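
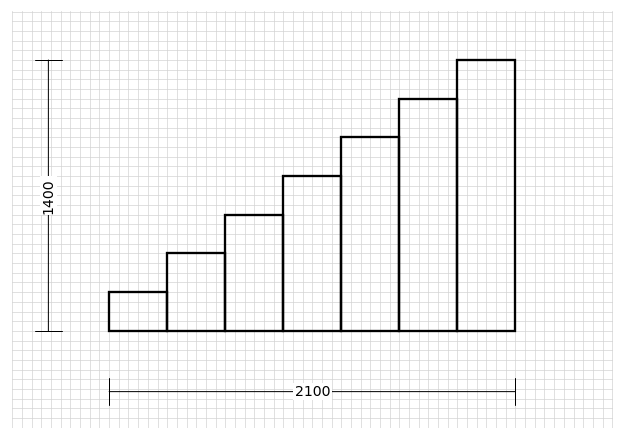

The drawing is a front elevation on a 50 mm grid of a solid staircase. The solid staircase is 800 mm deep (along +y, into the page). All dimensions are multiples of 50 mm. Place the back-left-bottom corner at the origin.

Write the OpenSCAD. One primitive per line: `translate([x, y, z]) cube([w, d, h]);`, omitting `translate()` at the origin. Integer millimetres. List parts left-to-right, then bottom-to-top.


cube([300, 800, 200]);
translate([300, 0, 0]) cube([300, 800, 400]);
translate([600, 0, 0]) cube([300, 800, 600]);
translate([900, 0, 0]) cube([300, 800, 800]);
translate([1200, 0, 0]) cube([300, 800, 1000]);
translate([1500, 0, 0]) cube([300, 800, 1200]);
translate([1800, 0, 0]) cube([300, 800, 1400]);


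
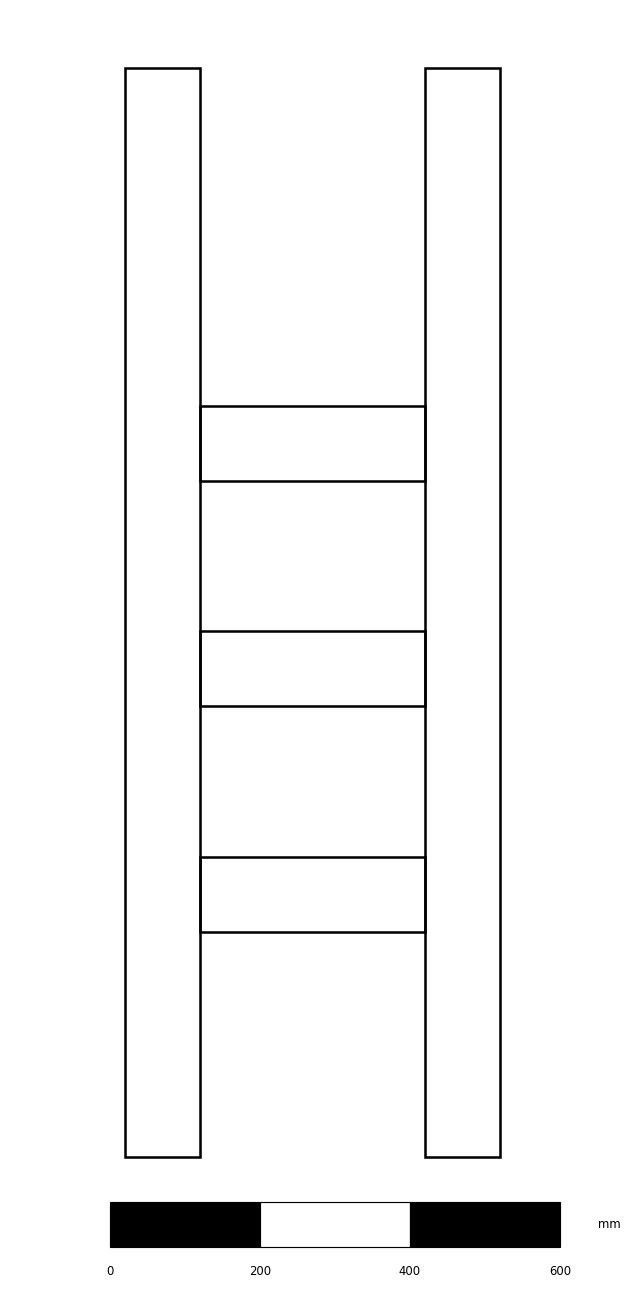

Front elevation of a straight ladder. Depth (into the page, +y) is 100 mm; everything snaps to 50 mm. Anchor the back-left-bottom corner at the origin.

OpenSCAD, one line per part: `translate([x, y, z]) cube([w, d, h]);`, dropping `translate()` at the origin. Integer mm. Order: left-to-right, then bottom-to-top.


cube([100, 100, 1450]);
translate([100, 0, 300]) cube([300, 100, 100]);
translate([100, 0, 600]) cube([300, 100, 100]);
translate([100, 0, 900]) cube([300, 100, 100]);
translate([400, 0, 0]) cube([100, 100, 1450]);


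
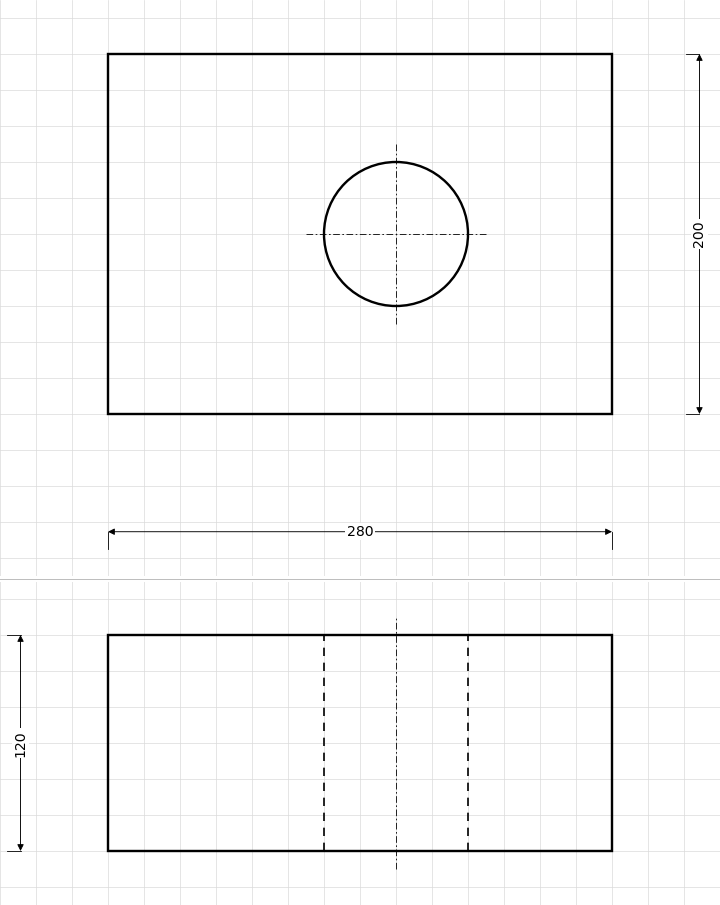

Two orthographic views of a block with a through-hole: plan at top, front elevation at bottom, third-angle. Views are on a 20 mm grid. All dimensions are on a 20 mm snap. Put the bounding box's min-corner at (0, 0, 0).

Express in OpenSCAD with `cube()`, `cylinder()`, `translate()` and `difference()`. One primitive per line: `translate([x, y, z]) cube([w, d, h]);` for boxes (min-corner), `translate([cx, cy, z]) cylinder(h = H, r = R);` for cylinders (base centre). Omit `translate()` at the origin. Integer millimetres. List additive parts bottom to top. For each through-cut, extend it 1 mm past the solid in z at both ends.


difference() {
  cube([280, 200, 120]);
  translate([160, 100, -1]) cylinder(h = 122, r = 40);
}


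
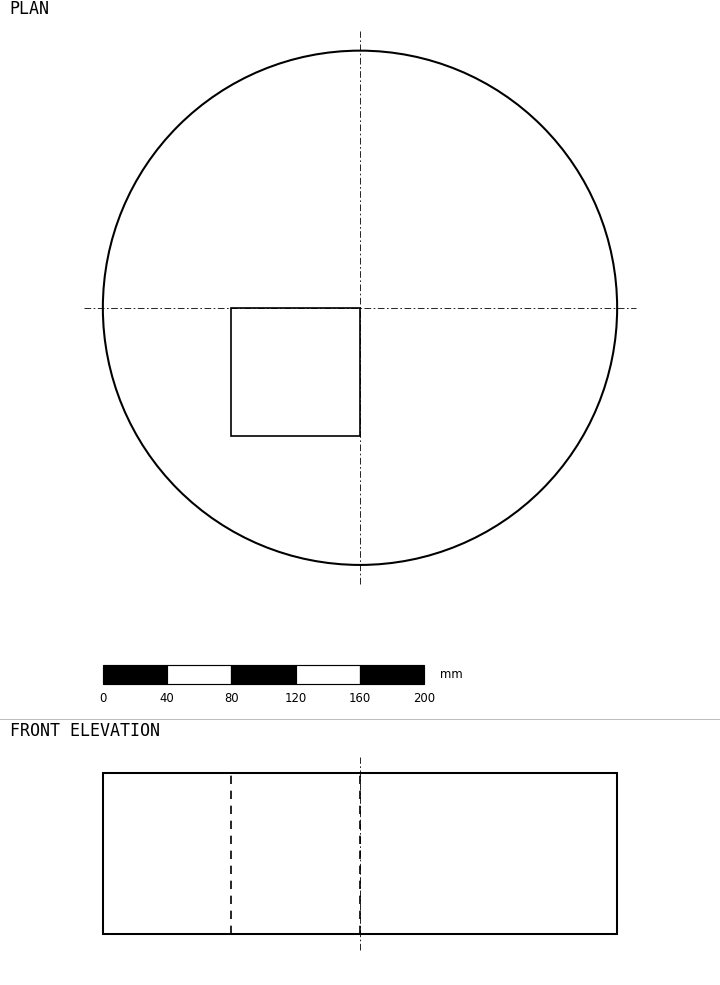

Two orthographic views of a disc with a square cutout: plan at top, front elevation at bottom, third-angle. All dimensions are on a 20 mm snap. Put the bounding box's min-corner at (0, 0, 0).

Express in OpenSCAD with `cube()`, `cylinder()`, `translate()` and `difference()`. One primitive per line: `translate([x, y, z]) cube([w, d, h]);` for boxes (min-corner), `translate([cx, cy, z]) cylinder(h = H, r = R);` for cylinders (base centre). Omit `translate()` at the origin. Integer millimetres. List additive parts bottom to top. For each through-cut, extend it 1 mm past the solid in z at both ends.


difference() {
  translate([160, 160, 0]) cylinder(h = 100, r = 160);
  translate([80, 80, -1]) cube([80, 80, 102]);
}


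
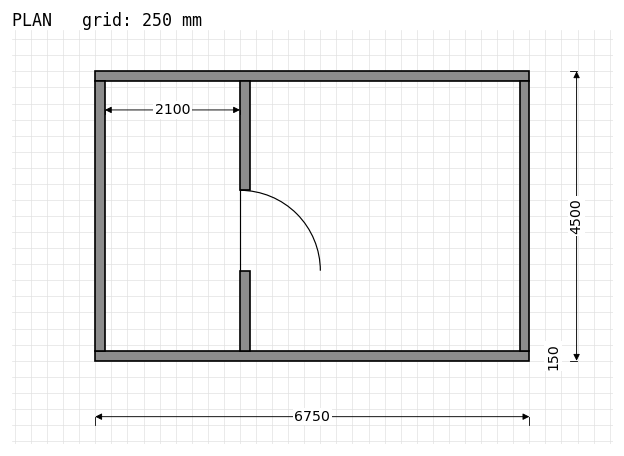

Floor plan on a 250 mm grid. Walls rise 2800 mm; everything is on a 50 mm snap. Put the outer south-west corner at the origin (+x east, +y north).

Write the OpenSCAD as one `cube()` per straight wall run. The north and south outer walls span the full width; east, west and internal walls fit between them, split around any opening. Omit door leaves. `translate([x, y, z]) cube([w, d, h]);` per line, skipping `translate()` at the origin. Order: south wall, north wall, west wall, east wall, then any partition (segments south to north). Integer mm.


cube([6750, 150, 2800]);
translate([0, 4350, 0]) cube([6750, 150, 2800]);
translate([0, 150, 0]) cube([150, 4200, 2800]);
translate([6600, 150, 0]) cube([150, 4200, 2800]);
translate([2250, 150, 0]) cube([150, 1250, 2800]);
translate([2250, 2650, 0]) cube([150, 1700, 2800]);


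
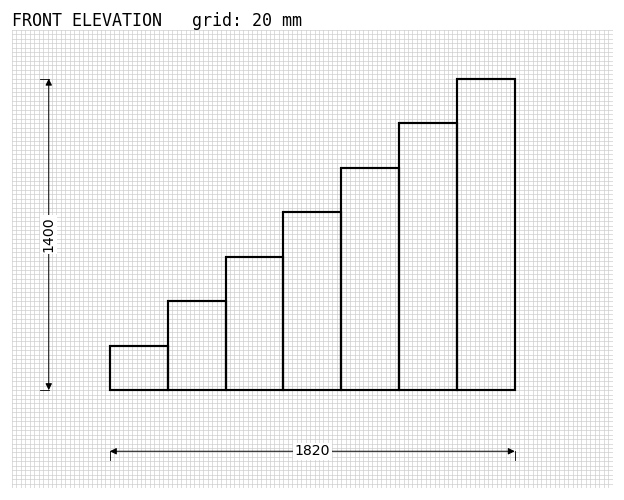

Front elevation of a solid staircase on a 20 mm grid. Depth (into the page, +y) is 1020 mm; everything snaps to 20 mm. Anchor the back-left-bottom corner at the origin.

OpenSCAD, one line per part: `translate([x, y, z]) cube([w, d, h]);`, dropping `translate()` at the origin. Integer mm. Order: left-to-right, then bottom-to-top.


cube([260, 1020, 200]);
translate([260, 0, 0]) cube([260, 1020, 400]);
translate([520, 0, 0]) cube([260, 1020, 600]);
translate([780, 0, 0]) cube([260, 1020, 800]);
translate([1040, 0, 0]) cube([260, 1020, 1000]);
translate([1300, 0, 0]) cube([260, 1020, 1200]);
translate([1560, 0, 0]) cube([260, 1020, 1400]);


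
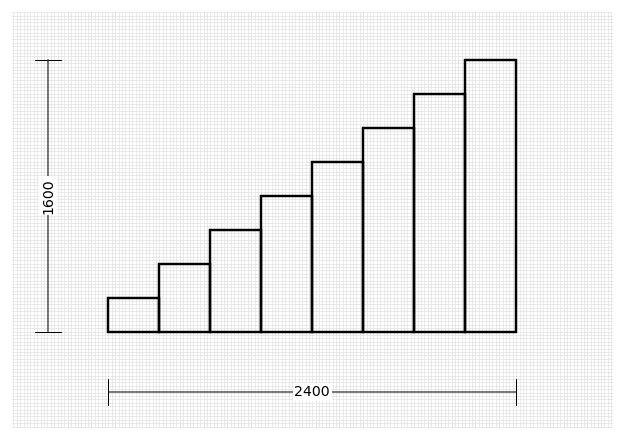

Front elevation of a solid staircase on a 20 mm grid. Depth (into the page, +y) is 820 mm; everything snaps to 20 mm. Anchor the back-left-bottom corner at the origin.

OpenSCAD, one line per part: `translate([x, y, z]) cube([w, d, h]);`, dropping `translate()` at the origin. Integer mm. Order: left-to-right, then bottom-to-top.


cube([300, 820, 200]);
translate([300, 0, 0]) cube([300, 820, 400]);
translate([600, 0, 0]) cube([300, 820, 600]);
translate([900, 0, 0]) cube([300, 820, 800]);
translate([1200, 0, 0]) cube([300, 820, 1000]);
translate([1500, 0, 0]) cube([300, 820, 1200]);
translate([1800, 0, 0]) cube([300, 820, 1400]);
translate([2100, 0, 0]) cube([300, 820, 1600]);


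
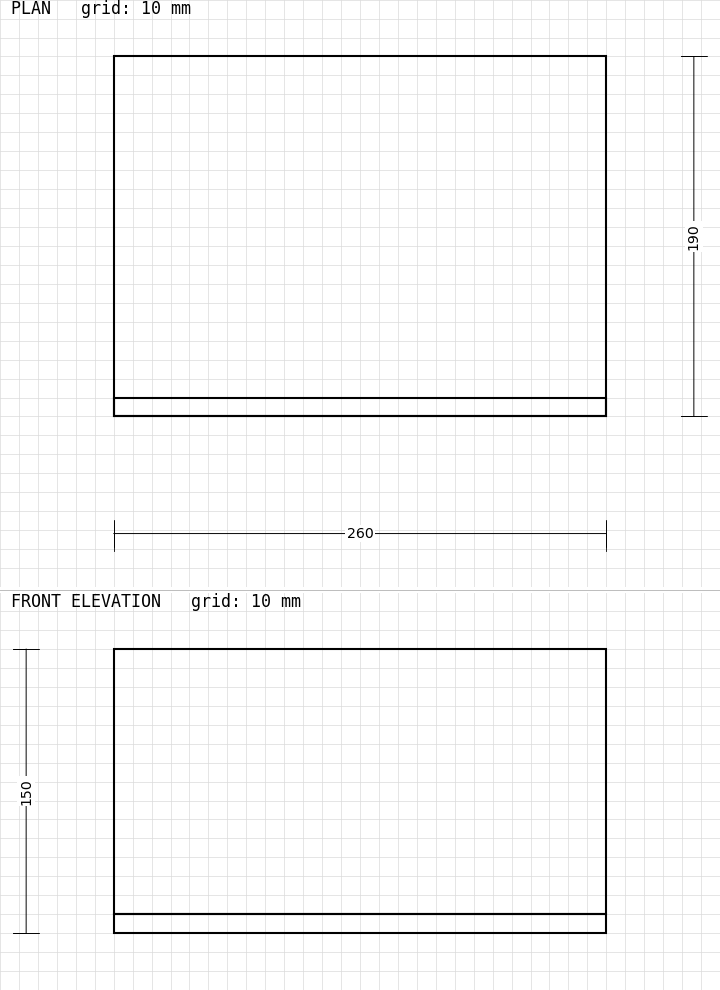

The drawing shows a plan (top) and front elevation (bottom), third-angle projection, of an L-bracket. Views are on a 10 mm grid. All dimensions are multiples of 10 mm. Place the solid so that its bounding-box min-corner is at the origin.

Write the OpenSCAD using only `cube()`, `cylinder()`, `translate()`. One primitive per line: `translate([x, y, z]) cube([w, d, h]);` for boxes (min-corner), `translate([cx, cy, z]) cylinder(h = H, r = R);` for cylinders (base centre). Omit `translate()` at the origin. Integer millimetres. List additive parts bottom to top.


cube([260, 190, 10]);
translate([0, 0, 10]) cube([260, 10, 140]);


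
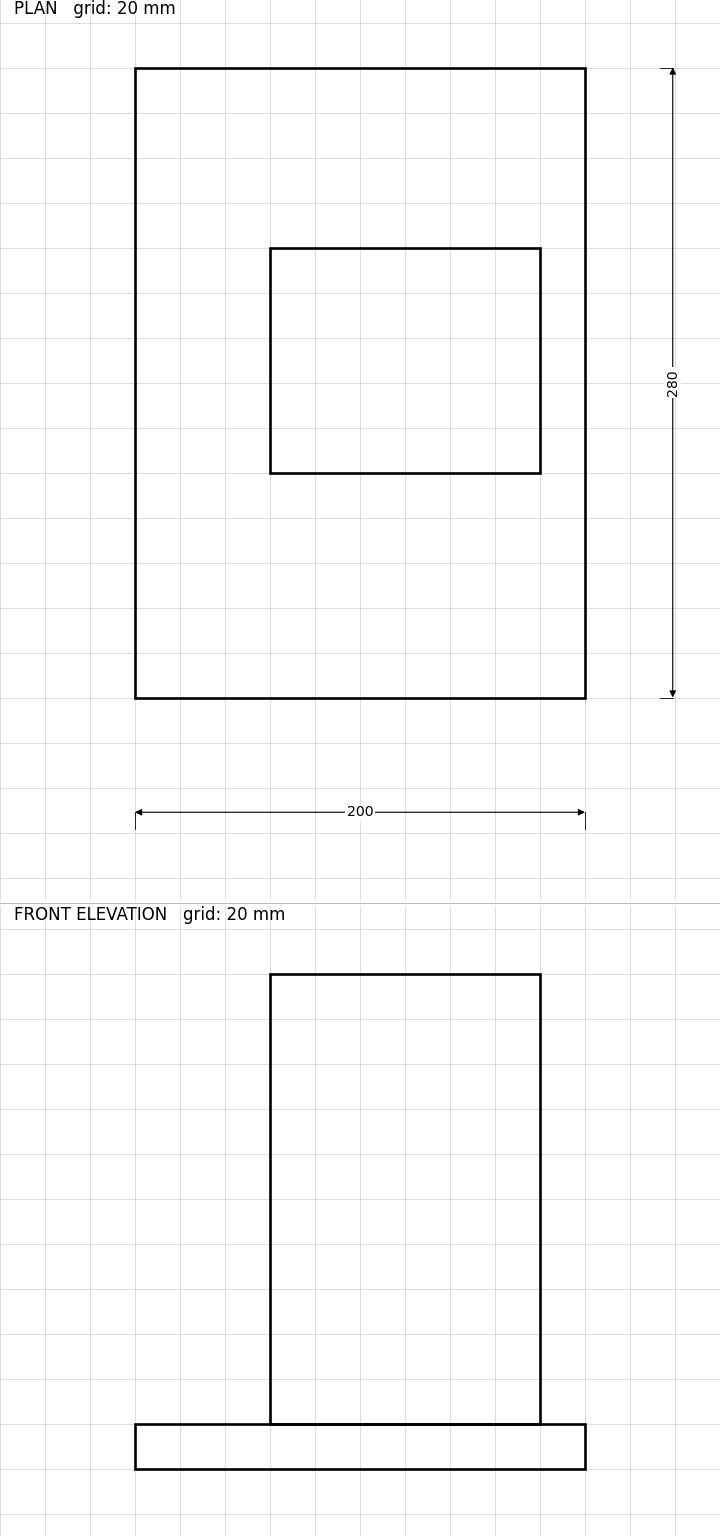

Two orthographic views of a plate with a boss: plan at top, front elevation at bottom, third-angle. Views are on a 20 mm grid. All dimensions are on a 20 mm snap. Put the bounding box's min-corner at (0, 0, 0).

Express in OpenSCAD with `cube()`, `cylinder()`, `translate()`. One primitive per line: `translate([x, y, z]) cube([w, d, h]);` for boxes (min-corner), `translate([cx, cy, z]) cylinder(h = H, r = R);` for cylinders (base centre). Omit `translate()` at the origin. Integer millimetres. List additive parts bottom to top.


cube([200, 280, 20]);
translate([60, 100, 20]) cube([120, 100, 200]);


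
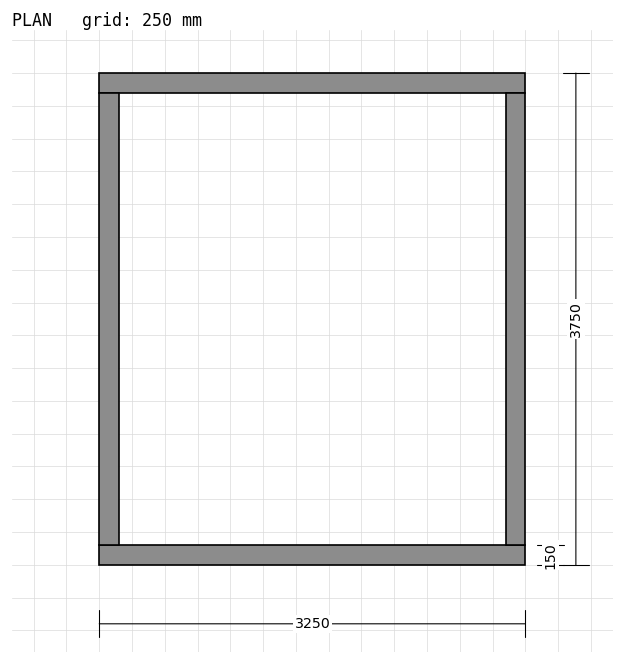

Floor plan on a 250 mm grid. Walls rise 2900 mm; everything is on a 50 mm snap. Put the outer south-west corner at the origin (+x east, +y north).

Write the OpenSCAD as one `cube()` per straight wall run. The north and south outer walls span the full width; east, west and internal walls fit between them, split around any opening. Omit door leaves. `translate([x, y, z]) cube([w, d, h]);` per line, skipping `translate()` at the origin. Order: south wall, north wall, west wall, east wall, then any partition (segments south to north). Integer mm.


cube([3250, 150, 2900]);
translate([0, 3600, 0]) cube([3250, 150, 2900]);
translate([0, 150, 0]) cube([150, 3450, 2900]);
translate([3100, 150, 0]) cube([150, 3450, 2900]);


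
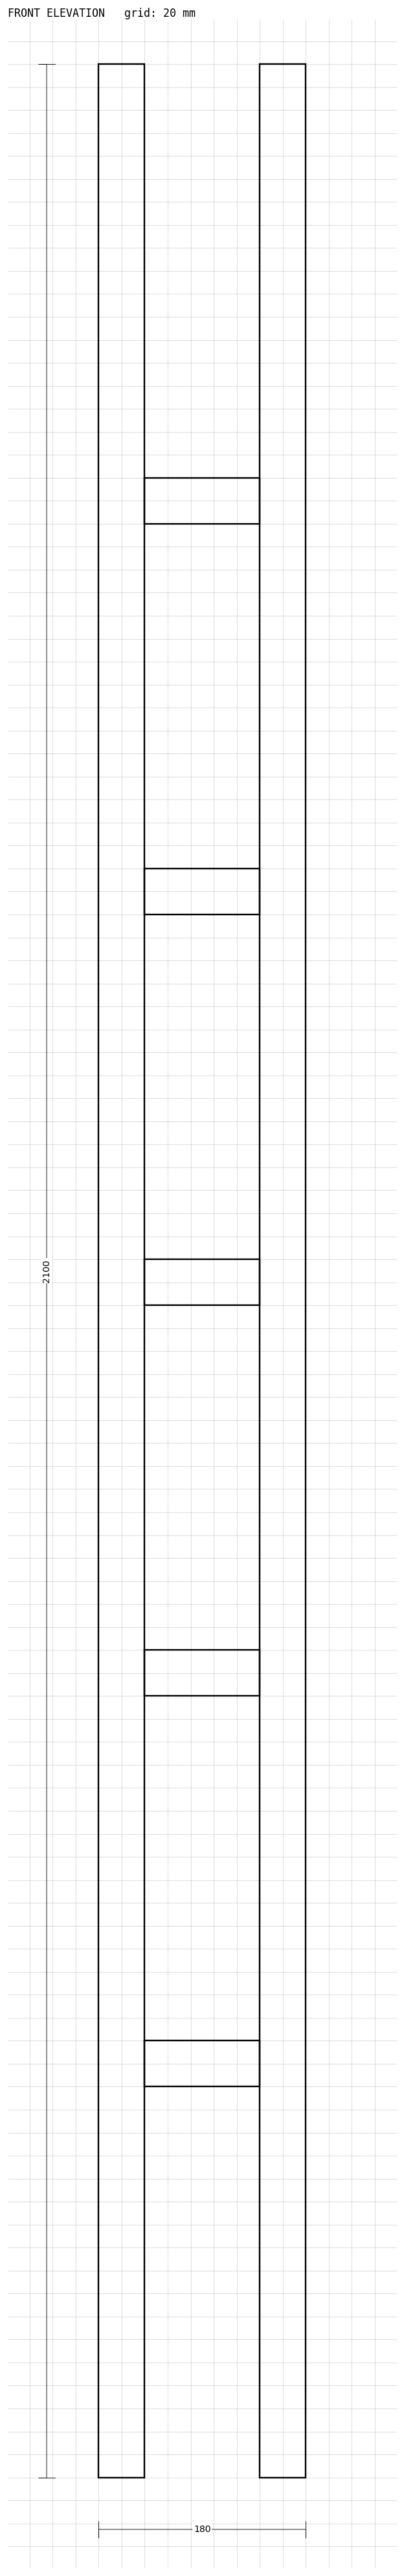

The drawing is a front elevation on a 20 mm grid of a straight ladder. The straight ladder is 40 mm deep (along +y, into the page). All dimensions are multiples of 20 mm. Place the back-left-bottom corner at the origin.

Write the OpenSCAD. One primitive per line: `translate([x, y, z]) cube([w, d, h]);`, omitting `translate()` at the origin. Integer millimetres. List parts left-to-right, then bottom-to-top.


cube([40, 40, 2100]);
translate([40, 0, 340]) cube([100, 40, 40]);
translate([40, 0, 680]) cube([100, 40, 40]);
translate([40, 0, 1020]) cube([100, 40, 40]);
translate([40, 0, 1360]) cube([100, 40, 40]);
translate([40, 0, 1700]) cube([100, 40, 40]);
translate([140, 0, 0]) cube([40, 40, 2100]);


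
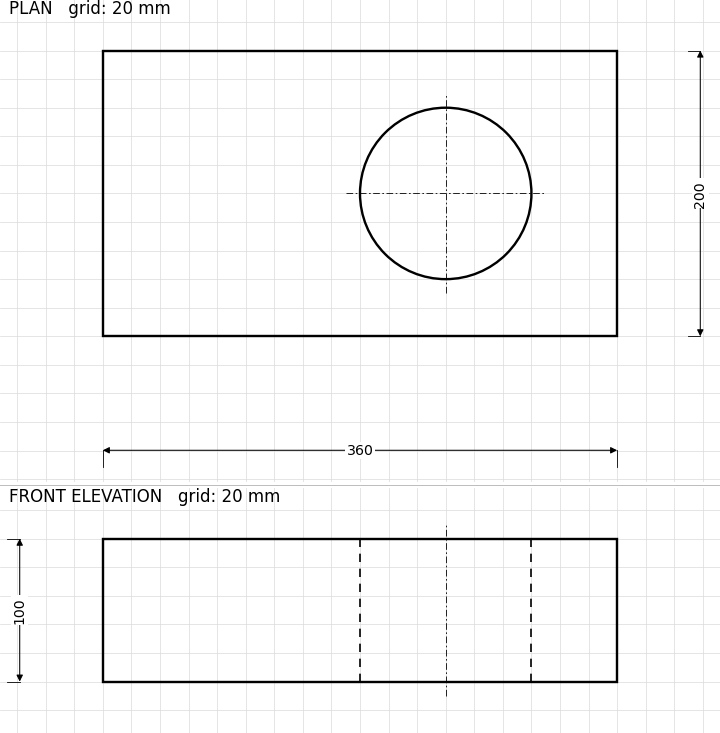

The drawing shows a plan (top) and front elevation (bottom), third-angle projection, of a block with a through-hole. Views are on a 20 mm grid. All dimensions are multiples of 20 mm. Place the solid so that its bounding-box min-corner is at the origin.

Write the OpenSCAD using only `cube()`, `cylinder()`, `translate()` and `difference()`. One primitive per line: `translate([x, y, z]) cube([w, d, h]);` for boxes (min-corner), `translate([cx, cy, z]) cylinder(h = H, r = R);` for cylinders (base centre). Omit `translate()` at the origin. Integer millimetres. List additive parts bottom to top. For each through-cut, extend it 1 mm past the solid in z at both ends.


difference() {
  cube([360, 200, 100]);
  translate([240, 100, -1]) cylinder(h = 102, r = 60);
}


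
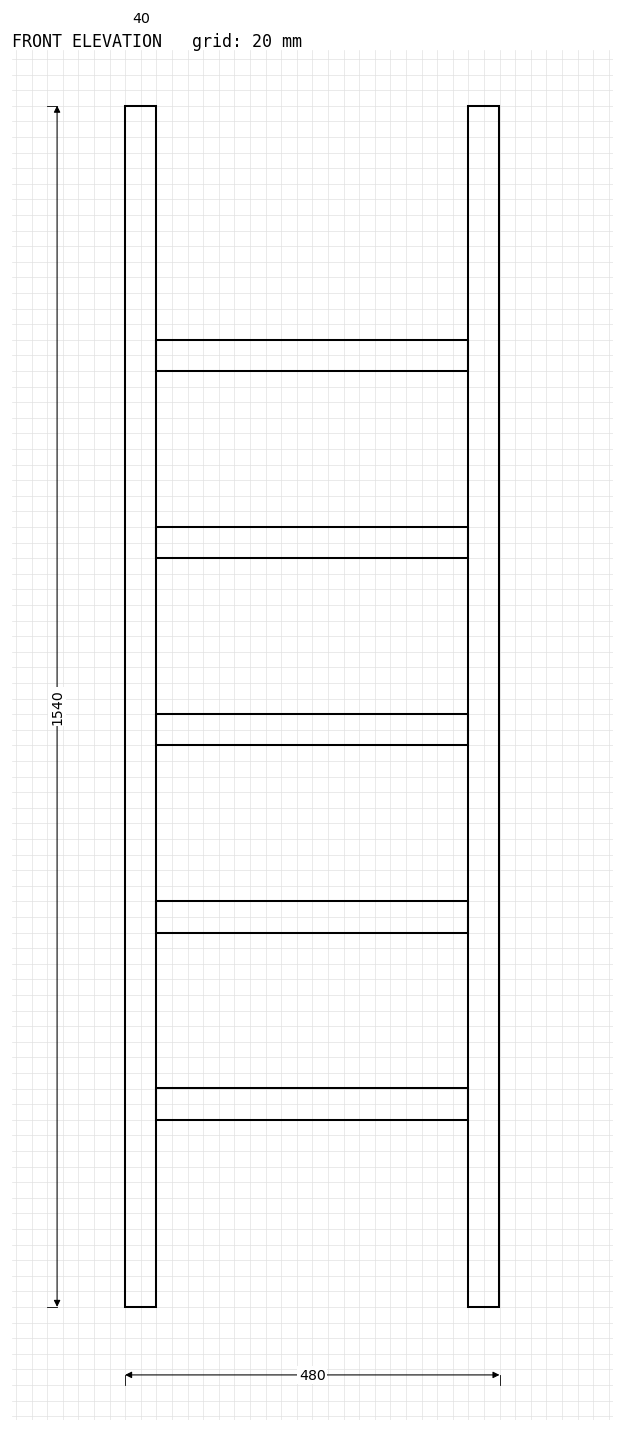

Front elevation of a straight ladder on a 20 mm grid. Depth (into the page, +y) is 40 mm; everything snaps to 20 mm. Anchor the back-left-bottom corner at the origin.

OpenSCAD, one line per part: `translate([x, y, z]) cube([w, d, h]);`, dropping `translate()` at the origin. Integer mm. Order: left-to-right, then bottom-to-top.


cube([40, 40, 1540]);
translate([40, 0, 240]) cube([400, 40, 40]);
translate([40, 0, 480]) cube([400, 40, 40]);
translate([40, 0, 720]) cube([400, 40, 40]);
translate([40, 0, 960]) cube([400, 40, 40]);
translate([40, 0, 1200]) cube([400, 40, 40]);
translate([440, 0, 0]) cube([40, 40, 1540]);


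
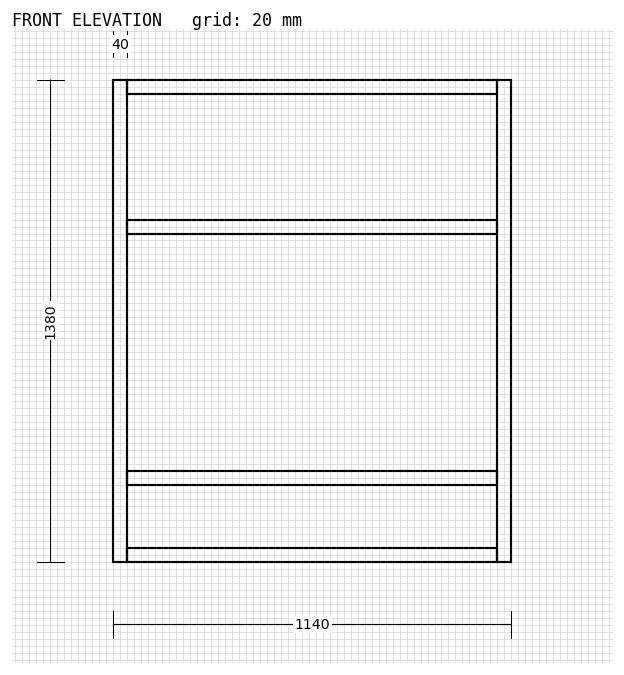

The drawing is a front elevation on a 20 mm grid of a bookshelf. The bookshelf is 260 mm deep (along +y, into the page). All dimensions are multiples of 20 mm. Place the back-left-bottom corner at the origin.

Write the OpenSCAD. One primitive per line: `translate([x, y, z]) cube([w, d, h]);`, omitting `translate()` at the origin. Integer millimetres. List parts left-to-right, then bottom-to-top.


cube([40, 260, 1380]);
translate([40, 0, 0]) cube([1060, 260, 40]);
translate([40, 0, 220]) cube([1060, 260, 40]);
translate([40, 0, 940]) cube([1060, 260, 40]);
translate([40, 0, 1340]) cube([1060, 260, 40]);
translate([1100, 0, 0]) cube([40, 260, 1380]);


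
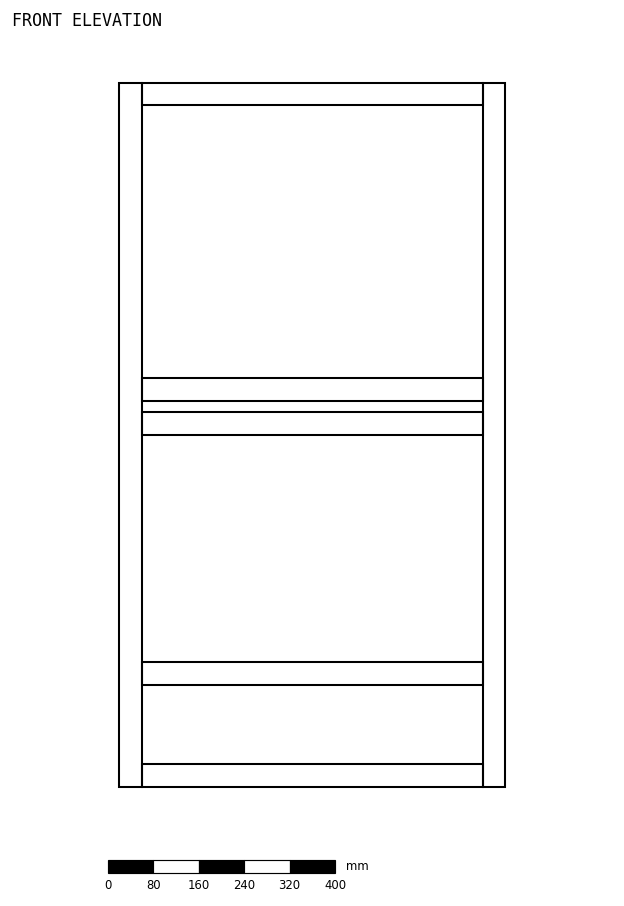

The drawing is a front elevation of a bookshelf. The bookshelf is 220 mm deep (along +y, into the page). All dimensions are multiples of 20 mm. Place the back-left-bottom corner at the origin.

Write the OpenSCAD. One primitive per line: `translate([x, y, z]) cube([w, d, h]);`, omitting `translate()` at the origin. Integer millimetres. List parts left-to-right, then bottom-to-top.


cube([40, 220, 1240]);
translate([40, 0, 0]) cube([600, 220, 40]);
translate([40, 0, 180]) cube([600, 220, 40]);
translate([40, 0, 620]) cube([600, 220, 40]);
translate([40, 0, 680]) cube([600, 220, 40]);
translate([40, 0, 1200]) cube([600, 220, 40]);
translate([640, 0, 0]) cube([40, 220, 1240]);


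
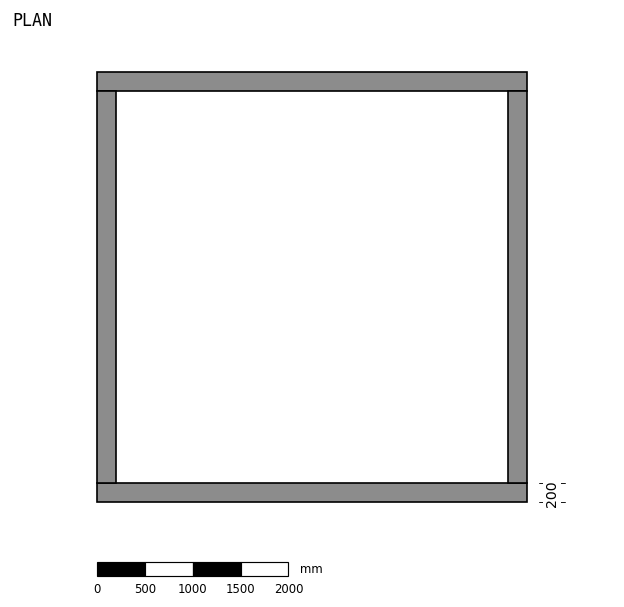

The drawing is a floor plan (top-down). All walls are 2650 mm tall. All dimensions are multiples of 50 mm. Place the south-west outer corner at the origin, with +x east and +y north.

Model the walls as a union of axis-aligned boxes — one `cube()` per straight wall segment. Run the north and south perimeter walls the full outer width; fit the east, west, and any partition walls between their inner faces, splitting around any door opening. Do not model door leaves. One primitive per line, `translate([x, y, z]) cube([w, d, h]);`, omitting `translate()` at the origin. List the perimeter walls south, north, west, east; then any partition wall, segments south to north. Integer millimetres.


cube([4500, 200, 2650]);
translate([0, 4300, 0]) cube([4500, 200, 2650]);
translate([0, 200, 0]) cube([200, 4100, 2650]);
translate([4300, 200, 0]) cube([200, 4100, 2650]);


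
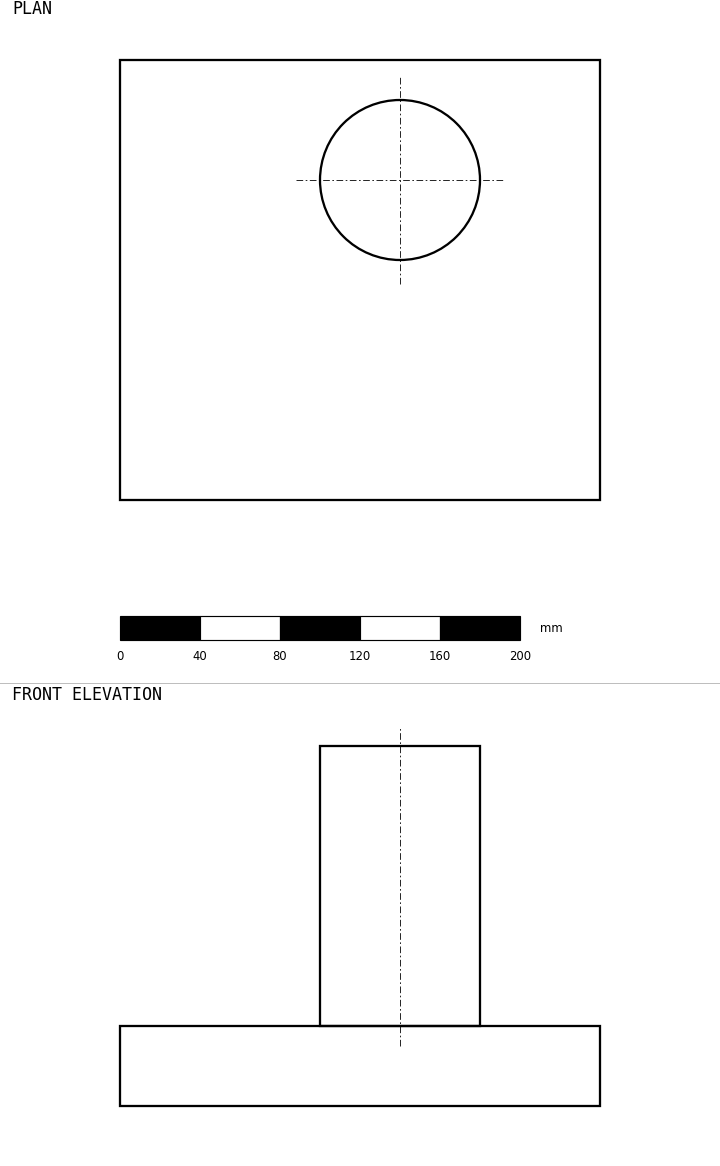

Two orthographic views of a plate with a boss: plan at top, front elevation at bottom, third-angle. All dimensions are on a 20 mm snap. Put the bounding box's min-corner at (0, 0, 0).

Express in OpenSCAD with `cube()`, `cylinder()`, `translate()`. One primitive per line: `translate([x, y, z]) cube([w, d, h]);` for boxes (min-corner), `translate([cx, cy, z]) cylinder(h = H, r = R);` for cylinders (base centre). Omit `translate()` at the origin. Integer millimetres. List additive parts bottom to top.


cube([240, 220, 40]);
translate([140, 160, 40]) cylinder(h = 140, r = 40);


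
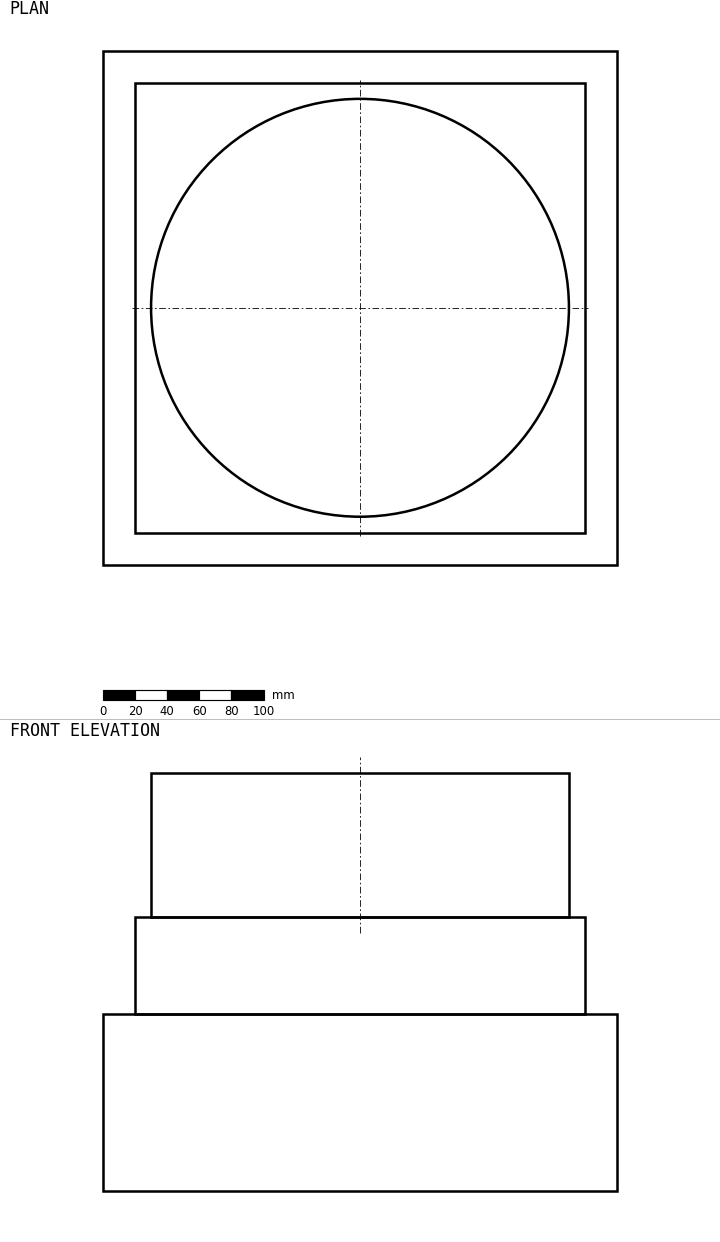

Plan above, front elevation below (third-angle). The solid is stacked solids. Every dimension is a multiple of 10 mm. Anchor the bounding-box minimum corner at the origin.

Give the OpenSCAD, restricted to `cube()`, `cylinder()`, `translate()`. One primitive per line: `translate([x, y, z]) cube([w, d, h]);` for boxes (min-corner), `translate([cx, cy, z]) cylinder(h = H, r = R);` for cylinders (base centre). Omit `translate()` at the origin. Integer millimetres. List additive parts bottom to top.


cube([320, 320, 110]);
translate([20, 20, 110]) cube([280, 280, 60]);
translate([160, 160, 170]) cylinder(h = 90, r = 130);


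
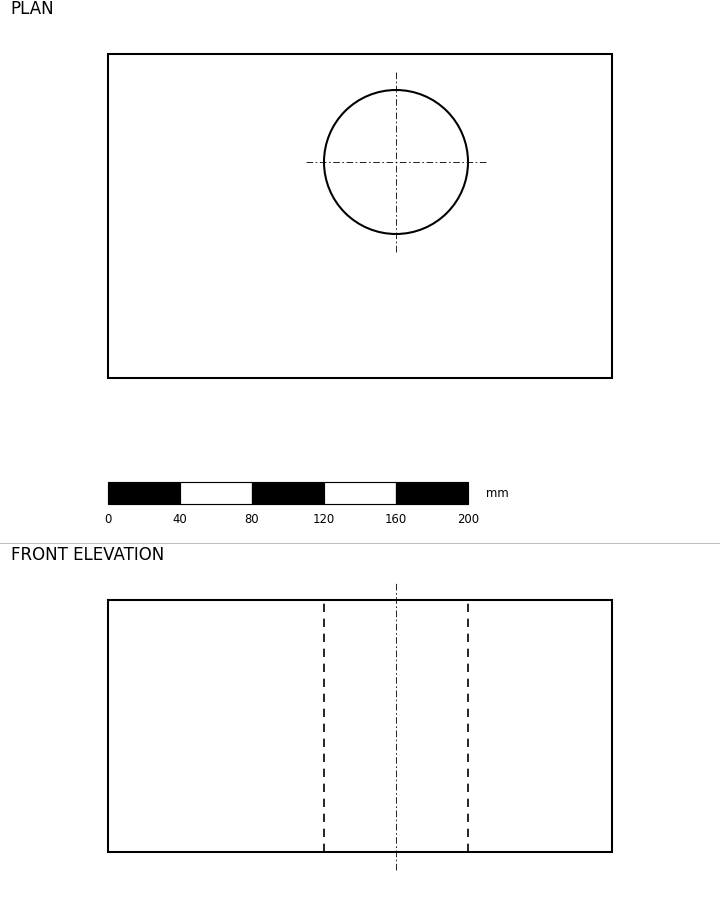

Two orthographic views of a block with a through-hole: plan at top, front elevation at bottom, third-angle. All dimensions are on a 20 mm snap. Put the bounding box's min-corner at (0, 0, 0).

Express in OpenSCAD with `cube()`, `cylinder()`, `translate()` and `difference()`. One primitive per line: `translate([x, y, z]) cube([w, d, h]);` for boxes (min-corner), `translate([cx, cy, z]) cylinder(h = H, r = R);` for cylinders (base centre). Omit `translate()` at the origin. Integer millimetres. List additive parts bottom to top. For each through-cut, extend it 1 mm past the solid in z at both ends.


difference() {
  cube([280, 180, 140]);
  translate([160, 120, -1]) cylinder(h = 142, r = 40);
}


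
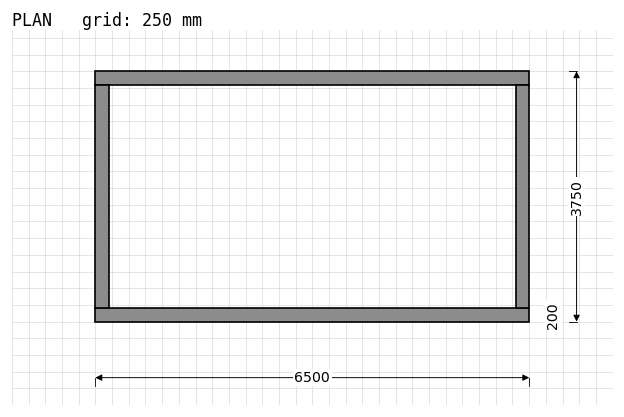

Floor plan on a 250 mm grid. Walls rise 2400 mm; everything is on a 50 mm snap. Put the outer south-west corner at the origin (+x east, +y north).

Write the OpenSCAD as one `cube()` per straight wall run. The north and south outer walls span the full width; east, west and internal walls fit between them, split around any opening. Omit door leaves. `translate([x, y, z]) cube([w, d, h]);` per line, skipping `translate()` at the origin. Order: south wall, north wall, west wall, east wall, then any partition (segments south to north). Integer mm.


cube([6500, 200, 2400]);
translate([0, 3550, 0]) cube([6500, 200, 2400]);
translate([0, 200, 0]) cube([200, 3350, 2400]);
translate([6300, 200, 0]) cube([200, 3350, 2400]);


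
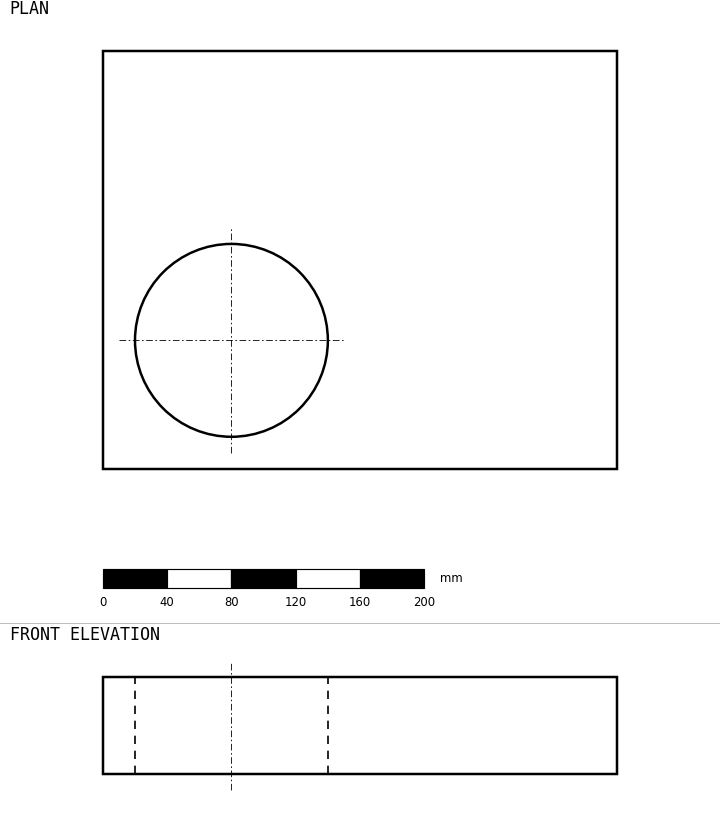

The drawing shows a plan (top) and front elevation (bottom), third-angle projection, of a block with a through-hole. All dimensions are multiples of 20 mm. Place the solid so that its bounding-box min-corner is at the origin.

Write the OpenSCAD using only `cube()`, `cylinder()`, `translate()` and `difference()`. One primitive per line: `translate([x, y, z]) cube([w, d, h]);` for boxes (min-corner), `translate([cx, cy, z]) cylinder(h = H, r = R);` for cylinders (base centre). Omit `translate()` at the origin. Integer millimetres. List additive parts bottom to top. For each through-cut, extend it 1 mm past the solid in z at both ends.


difference() {
  cube([320, 260, 60]);
  translate([80, 80, -1]) cylinder(h = 62, r = 60);
}


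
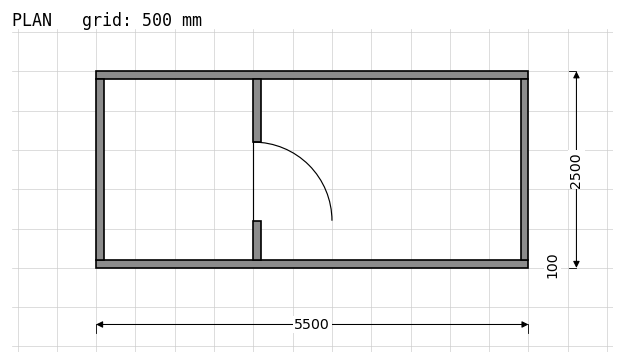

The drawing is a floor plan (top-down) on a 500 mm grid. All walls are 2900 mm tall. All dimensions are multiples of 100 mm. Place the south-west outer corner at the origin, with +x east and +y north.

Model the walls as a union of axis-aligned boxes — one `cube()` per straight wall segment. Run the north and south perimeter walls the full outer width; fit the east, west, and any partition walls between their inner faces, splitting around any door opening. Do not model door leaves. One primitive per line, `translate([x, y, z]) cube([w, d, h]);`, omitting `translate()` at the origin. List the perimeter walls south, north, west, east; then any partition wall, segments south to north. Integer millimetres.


cube([5500, 100, 2900]);
translate([0, 2400, 0]) cube([5500, 100, 2900]);
translate([0, 100, 0]) cube([100, 2300, 2900]);
translate([5400, 100, 0]) cube([100, 2300, 2900]);
translate([2000, 100, 0]) cube([100, 500, 2900]);
translate([2000, 1600, 0]) cube([100, 800, 2900]);


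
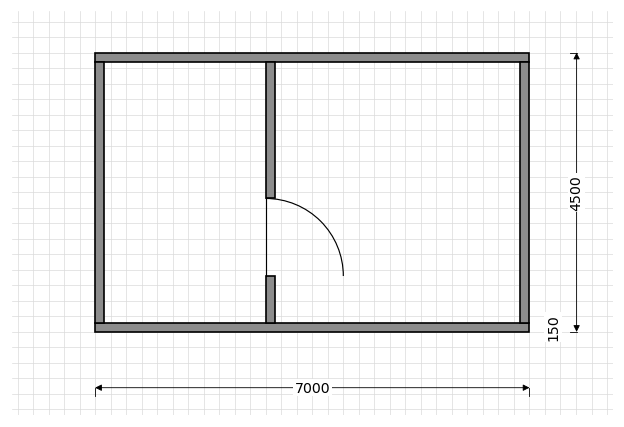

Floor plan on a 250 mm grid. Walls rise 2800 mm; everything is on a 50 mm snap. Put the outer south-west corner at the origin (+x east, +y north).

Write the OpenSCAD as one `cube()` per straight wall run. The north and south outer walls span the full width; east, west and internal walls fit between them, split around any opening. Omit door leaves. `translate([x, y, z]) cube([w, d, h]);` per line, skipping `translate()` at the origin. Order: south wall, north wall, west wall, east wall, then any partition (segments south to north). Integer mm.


cube([7000, 150, 2800]);
translate([0, 4350, 0]) cube([7000, 150, 2800]);
translate([0, 150, 0]) cube([150, 4200, 2800]);
translate([6850, 150, 0]) cube([150, 4200, 2800]);
translate([2750, 150, 0]) cube([150, 750, 2800]);
translate([2750, 2150, 0]) cube([150, 2200, 2800]);


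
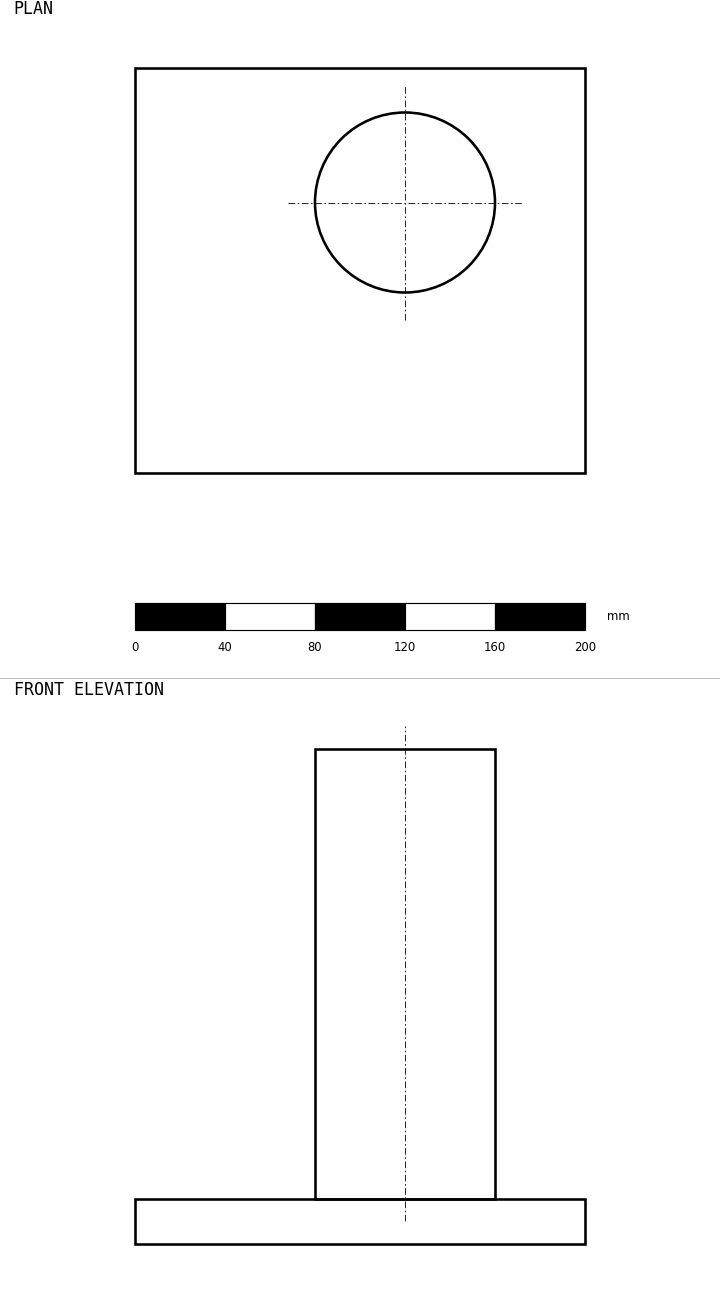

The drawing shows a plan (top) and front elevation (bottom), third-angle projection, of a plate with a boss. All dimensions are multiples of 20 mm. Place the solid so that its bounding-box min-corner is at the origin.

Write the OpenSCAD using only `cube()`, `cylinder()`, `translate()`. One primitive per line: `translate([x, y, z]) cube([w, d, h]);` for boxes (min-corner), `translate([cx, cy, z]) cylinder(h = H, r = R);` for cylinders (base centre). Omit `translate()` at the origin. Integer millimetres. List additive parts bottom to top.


cube([200, 180, 20]);
translate([120, 120, 20]) cylinder(h = 200, r = 40);


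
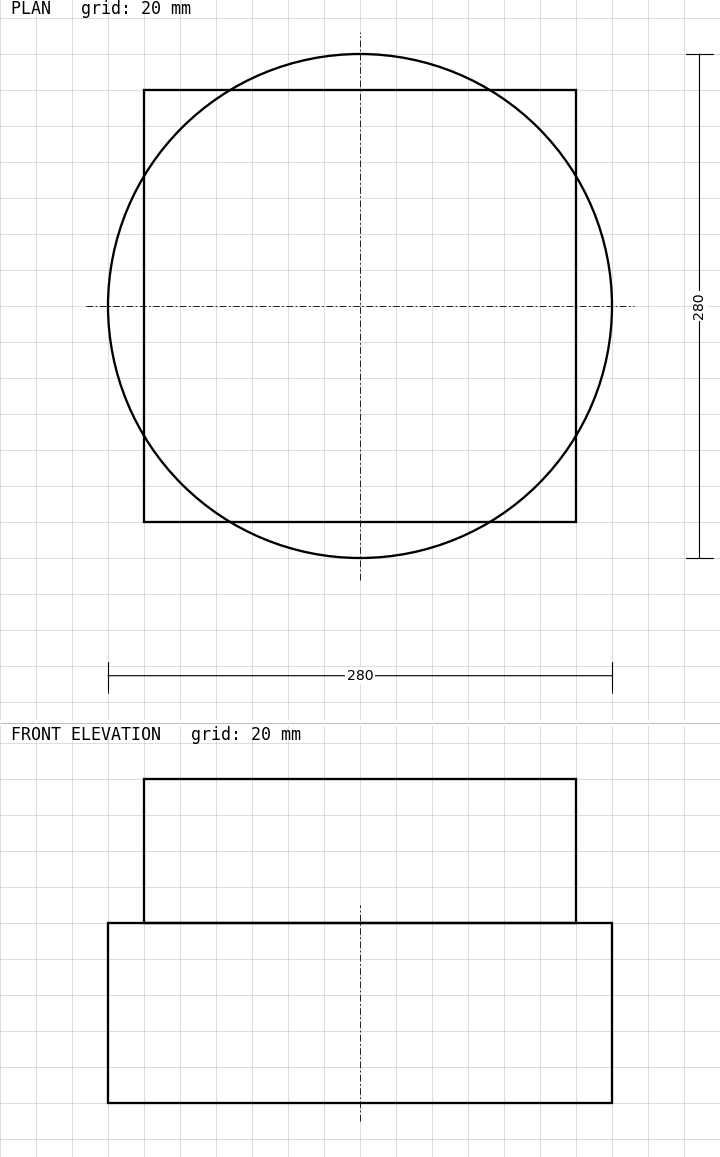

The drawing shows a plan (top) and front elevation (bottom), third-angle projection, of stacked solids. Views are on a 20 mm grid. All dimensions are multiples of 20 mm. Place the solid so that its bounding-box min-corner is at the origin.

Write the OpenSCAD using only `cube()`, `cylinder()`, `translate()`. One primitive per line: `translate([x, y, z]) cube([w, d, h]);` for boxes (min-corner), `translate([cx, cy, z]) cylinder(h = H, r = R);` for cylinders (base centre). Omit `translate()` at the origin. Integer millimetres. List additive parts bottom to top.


translate([140, 140, 0]) cylinder(h = 100, r = 140);
translate([20, 20, 100]) cube([240, 240, 80]);


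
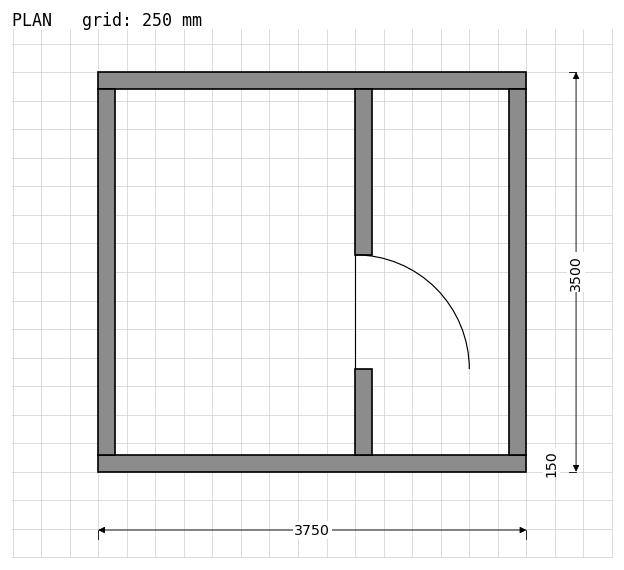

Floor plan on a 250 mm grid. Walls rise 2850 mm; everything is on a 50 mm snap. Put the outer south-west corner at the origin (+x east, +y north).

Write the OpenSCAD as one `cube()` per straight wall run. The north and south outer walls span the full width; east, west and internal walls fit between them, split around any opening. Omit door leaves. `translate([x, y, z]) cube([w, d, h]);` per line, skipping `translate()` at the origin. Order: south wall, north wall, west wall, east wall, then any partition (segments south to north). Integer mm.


cube([3750, 150, 2850]);
translate([0, 3350, 0]) cube([3750, 150, 2850]);
translate([0, 150, 0]) cube([150, 3200, 2850]);
translate([3600, 150, 0]) cube([150, 3200, 2850]);
translate([2250, 150, 0]) cube([150, 750, 2850]);
translate([2250, 1900, 0]) cube([150, 1450, 2850]);


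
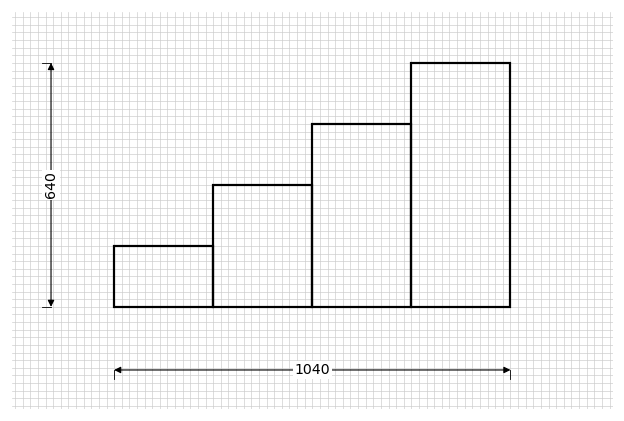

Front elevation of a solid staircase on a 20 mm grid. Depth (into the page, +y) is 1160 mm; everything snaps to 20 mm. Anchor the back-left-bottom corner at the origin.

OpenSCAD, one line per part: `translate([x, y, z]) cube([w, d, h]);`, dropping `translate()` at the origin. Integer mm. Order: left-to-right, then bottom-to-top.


cube([260, 1160, 160]);
translate([260, 0, 0]) cube([260, 1160, 320]);
translate([520, 0, 0]) cube([260, 1160, 480]);
translate([780, 0, 0]) cube([260, 1160, 640]);


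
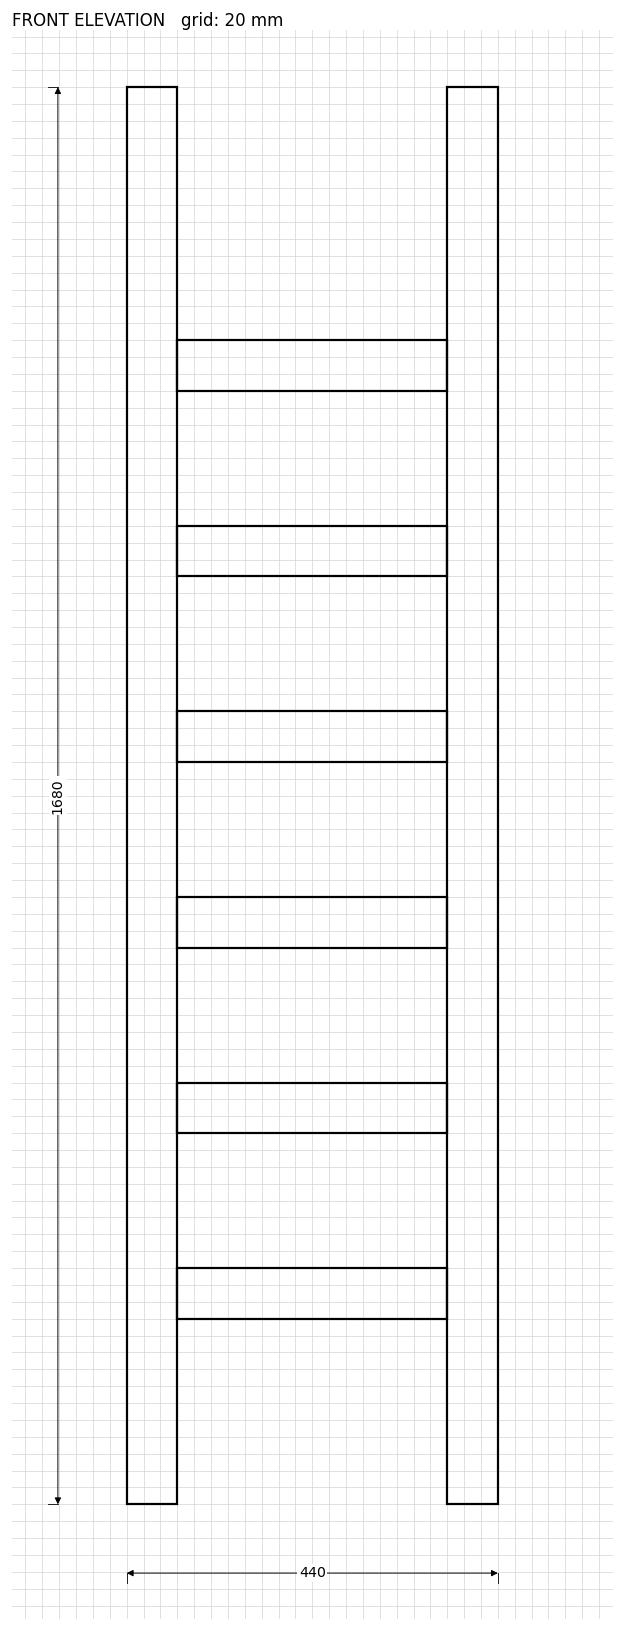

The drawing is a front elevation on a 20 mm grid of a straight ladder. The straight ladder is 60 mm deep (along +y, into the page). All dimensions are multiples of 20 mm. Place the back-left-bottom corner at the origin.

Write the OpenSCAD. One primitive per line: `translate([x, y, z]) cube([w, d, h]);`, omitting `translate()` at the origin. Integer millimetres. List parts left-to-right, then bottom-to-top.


cube([60, 60, 1680]);
translate([60, 0, 220]) cube([320, 60, 60]);
translate([60, 0, 440]) cube([320, 60, 60]);
translate([60, 0, 660]) cube([320, 60, 60]);
translate([60, 0, 880]) cube([320, 60, 60]);
translate([60, 0, 1100]) cube([320, 60, 60]);
translate([60, 0, 1320]) cube([320, 60, 60]);
translate([380, 0, 0]) cube([60, 60, 1680]);


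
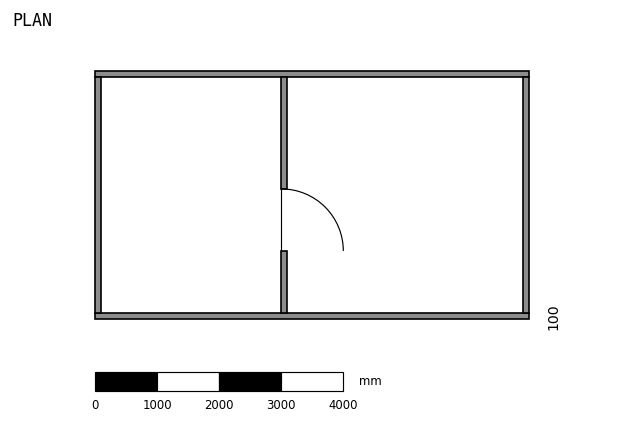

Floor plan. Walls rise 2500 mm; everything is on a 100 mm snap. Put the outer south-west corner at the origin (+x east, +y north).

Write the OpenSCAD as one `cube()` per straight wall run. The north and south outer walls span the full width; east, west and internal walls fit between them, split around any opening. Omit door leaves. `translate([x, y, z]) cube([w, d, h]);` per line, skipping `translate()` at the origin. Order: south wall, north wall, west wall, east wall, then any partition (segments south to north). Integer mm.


cube([7000, 100, 2500]);
translate([0, 3900, 0]) cube([7000, 100, 2500]);
translate([0, 100, 0]) cube([100, 3800, 2500]);
translate([6900, 100, 0]) cube([100, 3800, 2500]);
translate([3000, 100, 0]) cube([100, 1000, 2500]);
translate([3000, 2100, 0]) cube([100, 1800, 2500]);


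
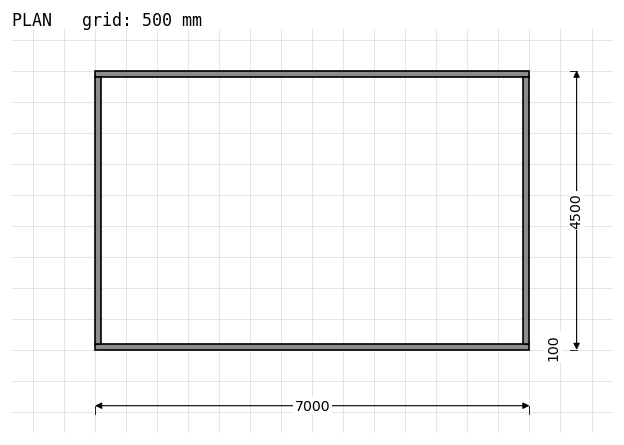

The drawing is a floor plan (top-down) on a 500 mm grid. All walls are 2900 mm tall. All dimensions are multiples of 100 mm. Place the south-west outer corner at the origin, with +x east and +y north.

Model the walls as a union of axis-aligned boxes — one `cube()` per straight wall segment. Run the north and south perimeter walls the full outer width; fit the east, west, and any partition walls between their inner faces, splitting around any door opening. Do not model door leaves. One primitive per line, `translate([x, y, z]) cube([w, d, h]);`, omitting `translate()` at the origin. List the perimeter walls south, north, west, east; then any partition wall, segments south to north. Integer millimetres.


cube([7000, 100, 2900]);
translate([0, 4400, 0]) cube([7000, 100, 2900]);
translate([0, 100, 0]) cube([100, 4300, 2900]);
translate([6900, 100, 0]) cube([100, 4300, 2900]);


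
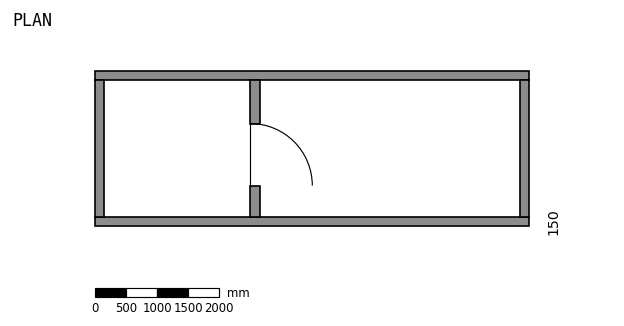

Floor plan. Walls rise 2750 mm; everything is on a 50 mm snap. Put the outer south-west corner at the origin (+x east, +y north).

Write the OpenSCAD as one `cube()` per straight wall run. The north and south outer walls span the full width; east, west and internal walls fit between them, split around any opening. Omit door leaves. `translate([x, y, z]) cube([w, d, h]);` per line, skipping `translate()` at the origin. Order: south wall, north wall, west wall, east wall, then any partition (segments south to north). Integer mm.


cube([7000, 150, 2750]);
translate([0, 2350, 0]) cube([7000, 150, 2750]);
translate([0, 150, 0]) cube([150, 2200, 2750]);
translate([6850, 150, 0]) cube([150, 2200, 2750]);
translate([2500, 150, 0]) cube([150, 500, 2750]);
translate([2500, 1650, 0]) cube([150, 700, 2750]);


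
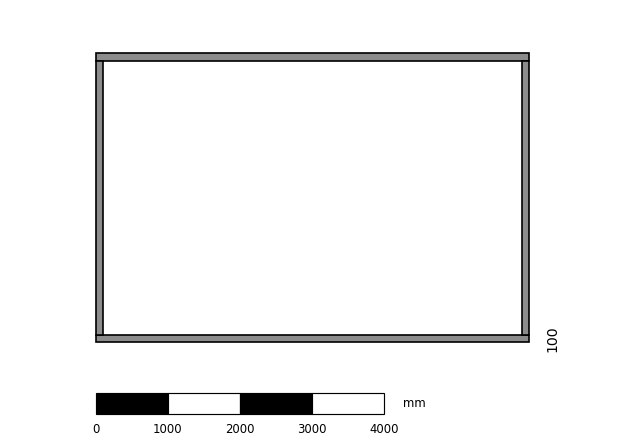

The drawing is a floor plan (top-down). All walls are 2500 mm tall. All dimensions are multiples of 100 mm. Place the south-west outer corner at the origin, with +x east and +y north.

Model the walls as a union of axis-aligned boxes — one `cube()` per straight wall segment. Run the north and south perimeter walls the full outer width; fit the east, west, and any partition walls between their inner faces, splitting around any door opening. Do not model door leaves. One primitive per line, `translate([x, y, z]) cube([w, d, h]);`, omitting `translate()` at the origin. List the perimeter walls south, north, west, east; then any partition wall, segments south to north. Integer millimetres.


cube([6000, 100, 2500]);
translate([0, 3900, 0]) cube([6000, 100, 2500]);
translate([0, 100, 0]) cube([100, 3800, 2500]);
translate([5900, 100, 0]) cube([100, 3800, 2500]);


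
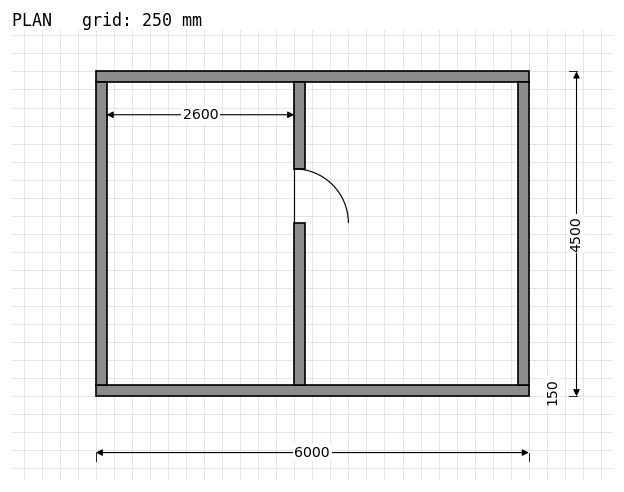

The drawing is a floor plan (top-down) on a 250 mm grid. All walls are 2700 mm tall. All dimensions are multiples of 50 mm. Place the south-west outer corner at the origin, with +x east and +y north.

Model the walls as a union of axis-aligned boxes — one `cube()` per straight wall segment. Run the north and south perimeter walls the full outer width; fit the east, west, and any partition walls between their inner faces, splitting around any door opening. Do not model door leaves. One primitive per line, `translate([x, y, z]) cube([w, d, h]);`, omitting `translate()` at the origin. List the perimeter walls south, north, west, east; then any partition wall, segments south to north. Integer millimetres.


cube([6000, 150, 2700]);
translate([0, 4350, 0]) cube([6000, 150, 2700]);
translate([0, 150, 0]) cube([150, 4200, 2700]);
translate([5850, 150, 0]) cube([150, 4200, 2700]);
translate([2750, 150, 0]) cube([150, 2250, 2700]);
translate([2750, 3150, 0]) cube([150, 1200, 2700]);


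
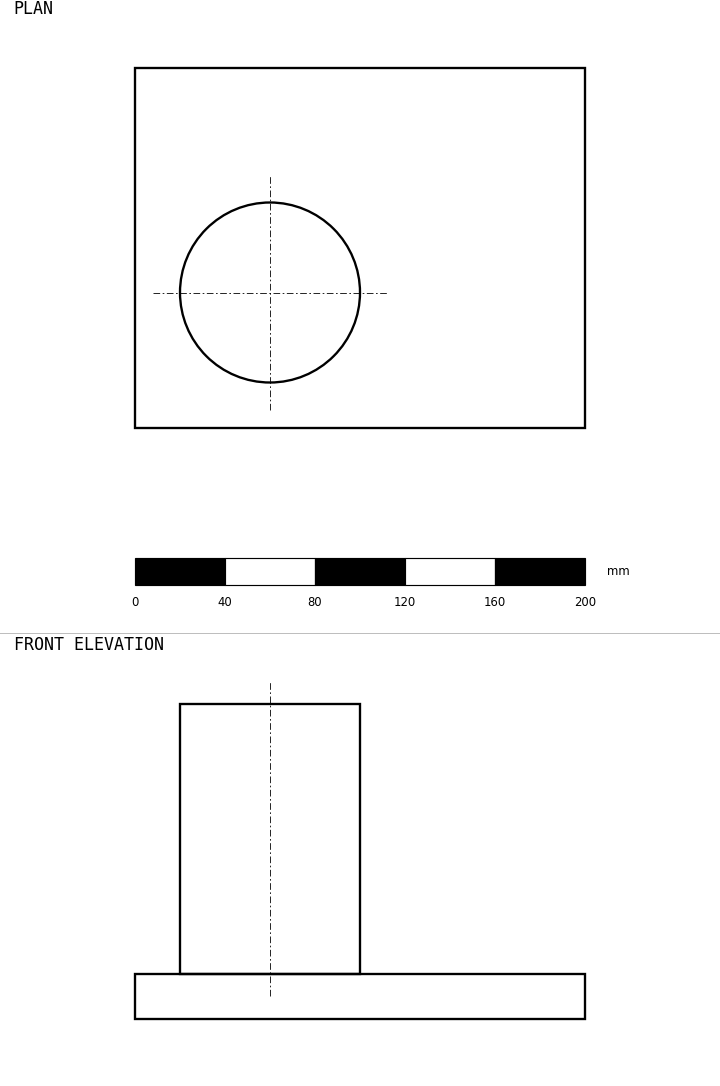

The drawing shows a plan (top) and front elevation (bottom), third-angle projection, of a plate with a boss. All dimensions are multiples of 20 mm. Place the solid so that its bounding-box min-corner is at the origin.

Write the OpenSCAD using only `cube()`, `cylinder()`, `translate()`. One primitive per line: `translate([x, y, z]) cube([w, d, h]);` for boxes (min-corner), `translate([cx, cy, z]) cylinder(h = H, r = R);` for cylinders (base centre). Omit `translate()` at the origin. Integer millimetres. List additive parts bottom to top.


cube([200, 160, 20]);
translate([60, 60, 20]) cylinder(h = 120, r = 40);


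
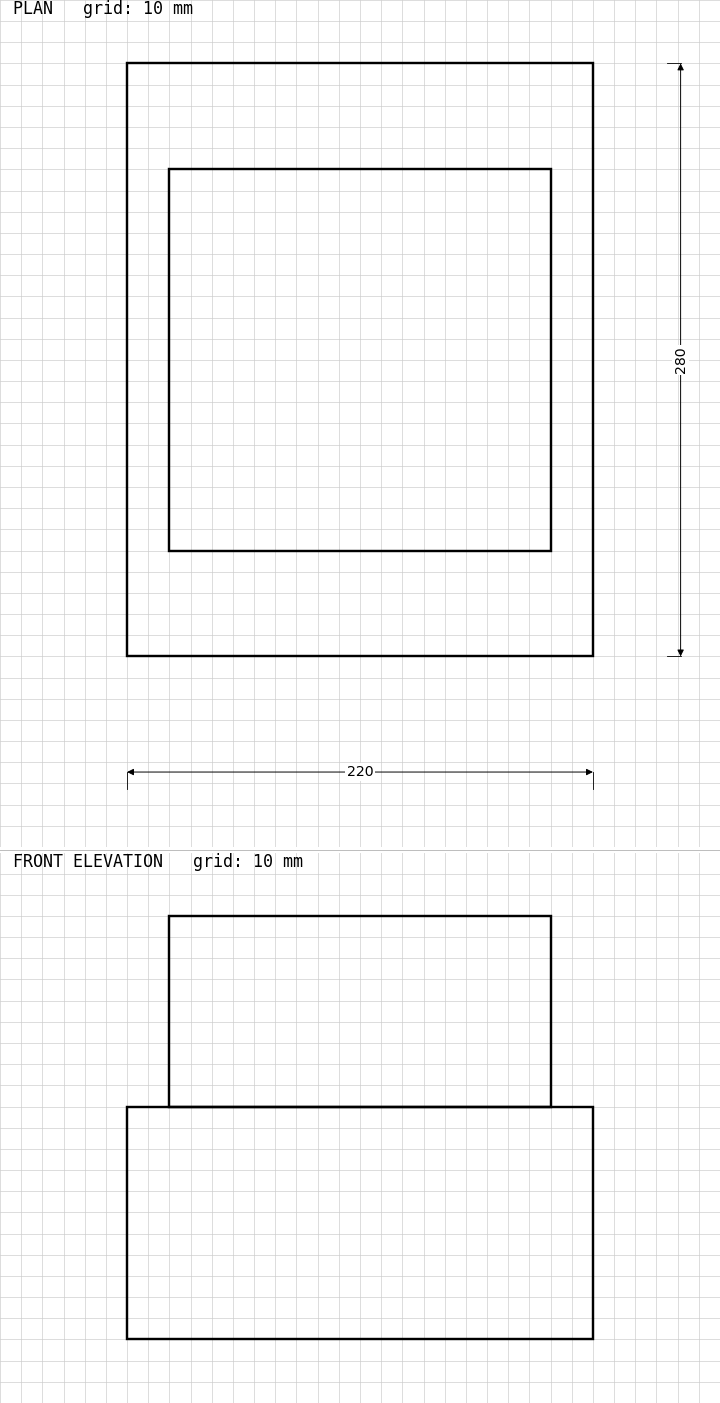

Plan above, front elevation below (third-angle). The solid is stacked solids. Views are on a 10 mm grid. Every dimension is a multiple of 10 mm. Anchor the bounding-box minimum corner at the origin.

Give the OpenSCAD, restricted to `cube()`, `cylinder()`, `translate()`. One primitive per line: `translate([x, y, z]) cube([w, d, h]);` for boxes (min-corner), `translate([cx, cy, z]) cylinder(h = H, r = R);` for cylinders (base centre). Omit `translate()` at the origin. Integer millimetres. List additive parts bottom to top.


cube([220, 280, 110]);
translate([20, 50, 110]) cube([180, 180, 90]);


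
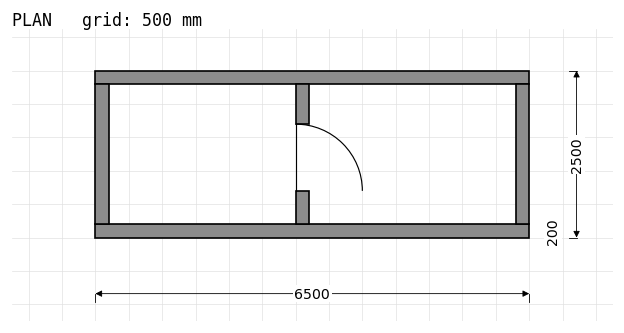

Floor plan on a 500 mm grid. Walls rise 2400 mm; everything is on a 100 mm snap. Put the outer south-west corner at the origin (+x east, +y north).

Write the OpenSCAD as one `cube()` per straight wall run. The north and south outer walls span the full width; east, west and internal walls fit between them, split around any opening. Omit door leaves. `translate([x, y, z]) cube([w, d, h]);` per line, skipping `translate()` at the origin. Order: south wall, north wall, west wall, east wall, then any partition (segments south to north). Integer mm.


cube([6500, 200, 2400]);
translate([0, 2300, 0]) cube([6500, 200, 2400]);
translate([0, 200, 0]) cube([200, 2100, 2400]);
translate([6300, 200, 0]) cube([200, 2100, 2400]);
translate([3000, 200, 0]) cube([200, 500, 2400]);
translate([3000, 1700, 0]) cube([200, 600, 2400]);


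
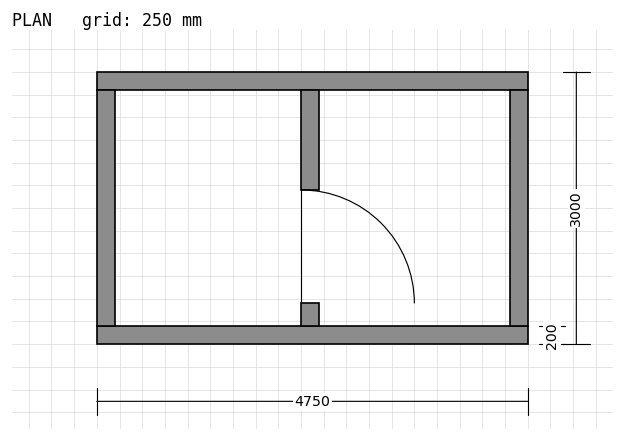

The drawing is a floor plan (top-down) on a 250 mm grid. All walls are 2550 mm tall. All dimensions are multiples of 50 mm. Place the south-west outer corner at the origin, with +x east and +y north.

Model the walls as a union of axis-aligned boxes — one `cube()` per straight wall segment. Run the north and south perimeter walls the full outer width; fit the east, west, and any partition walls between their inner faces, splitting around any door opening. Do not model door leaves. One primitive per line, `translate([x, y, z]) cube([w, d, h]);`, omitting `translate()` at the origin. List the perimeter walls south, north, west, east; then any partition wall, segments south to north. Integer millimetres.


cube([4750, 200, 2550]);
translate([0, 2800, 0]) cube([4750, 200, 2550]);
translate([0, 200, 0]) cube([200, 2600, 2550]);
translate([4550, 200, 0]) cube([200, 2600, 2550]);
translate([2250, 200, 0]) cube([200, 250, 2550]);
translate([2250, 1700, 0]) cube([200, 1100, 2550]);


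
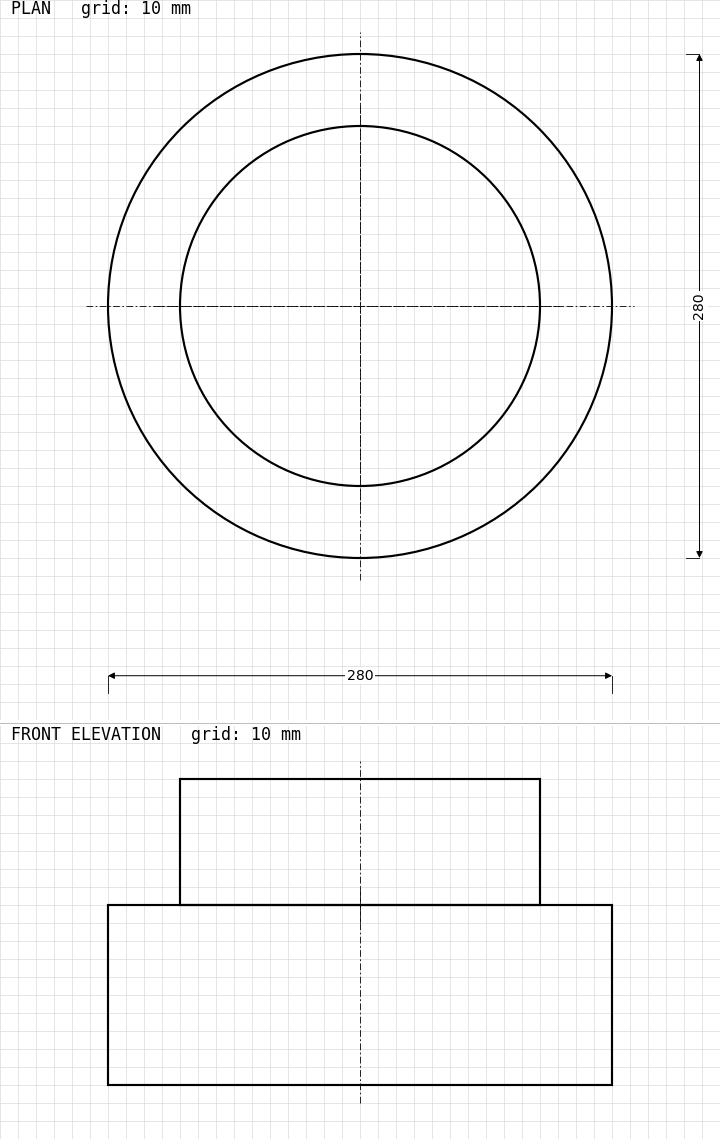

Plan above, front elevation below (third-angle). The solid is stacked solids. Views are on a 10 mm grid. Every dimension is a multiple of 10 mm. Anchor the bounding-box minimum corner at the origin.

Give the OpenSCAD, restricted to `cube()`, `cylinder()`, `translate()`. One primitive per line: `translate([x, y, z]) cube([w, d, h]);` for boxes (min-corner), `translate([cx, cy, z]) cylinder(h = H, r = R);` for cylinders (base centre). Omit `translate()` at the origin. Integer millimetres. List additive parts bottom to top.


translate([140, 140, 0]) cylinder(h = 100, r = 140);
translate([140, 140, 100]) cylinder(h = 70, r = 100);
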